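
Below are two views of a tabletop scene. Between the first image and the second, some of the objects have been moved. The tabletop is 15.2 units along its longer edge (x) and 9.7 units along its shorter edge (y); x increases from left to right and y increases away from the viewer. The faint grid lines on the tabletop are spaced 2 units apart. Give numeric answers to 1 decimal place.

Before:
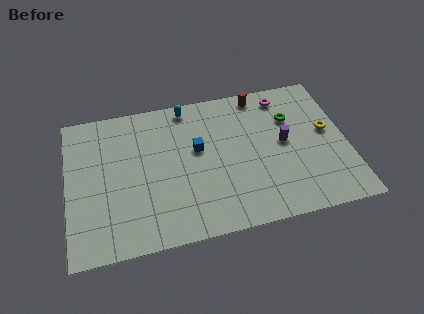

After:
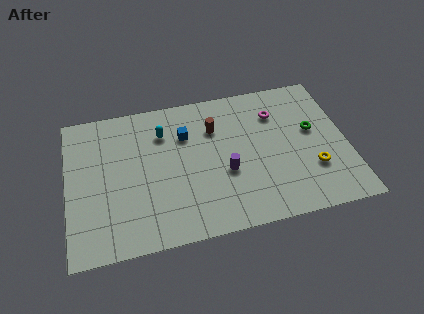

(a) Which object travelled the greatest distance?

the purple cylinder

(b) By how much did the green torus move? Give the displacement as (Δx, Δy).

(1.1, -1.1)

The green torus started near (12.3, 6.7) and ended near (13.4, 5.6).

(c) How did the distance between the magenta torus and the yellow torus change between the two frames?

+0.9

Before: roughly 3.6 units apart; after: 4.5. That's 0.9 units further apart.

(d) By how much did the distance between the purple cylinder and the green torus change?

+3.5

The distance was about 1.7 in the first image and 5.2 in the second, so they moved 3.5 units further apart.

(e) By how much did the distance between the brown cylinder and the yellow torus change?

+1.6

They were about 4.8 units apart before and 6.4 after — 1.6 units further apart.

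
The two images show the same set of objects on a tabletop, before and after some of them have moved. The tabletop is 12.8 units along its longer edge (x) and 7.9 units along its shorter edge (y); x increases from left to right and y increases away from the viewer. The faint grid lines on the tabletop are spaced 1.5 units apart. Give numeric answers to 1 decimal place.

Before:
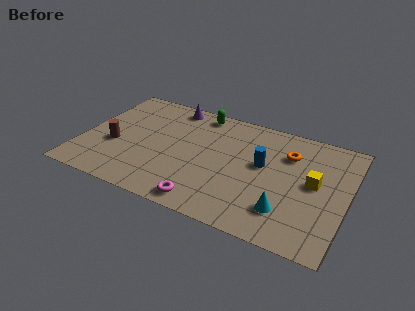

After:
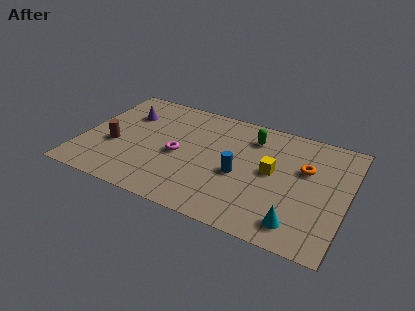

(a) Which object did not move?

the brown cylinder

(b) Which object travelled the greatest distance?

the magenta torus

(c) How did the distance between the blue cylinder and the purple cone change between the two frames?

+0.8

Before: roughly 5.4 units apart; after: 6.2. That's 0.8 units further apart.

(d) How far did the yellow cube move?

2.0

From (11.2, 4.2) to (9.2, 4.2), the yellow cube covered √(2.0² + 0.0²) ≈ 2.0 units.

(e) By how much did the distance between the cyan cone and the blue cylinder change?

+0.7

They were about 3.0 units apart before and 3.7 after — 0.7 units further apart.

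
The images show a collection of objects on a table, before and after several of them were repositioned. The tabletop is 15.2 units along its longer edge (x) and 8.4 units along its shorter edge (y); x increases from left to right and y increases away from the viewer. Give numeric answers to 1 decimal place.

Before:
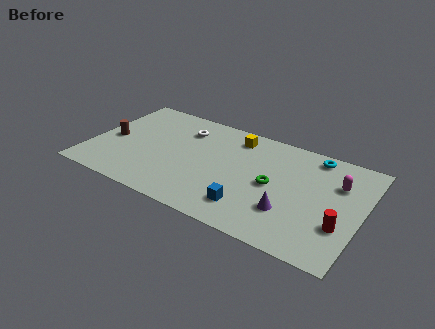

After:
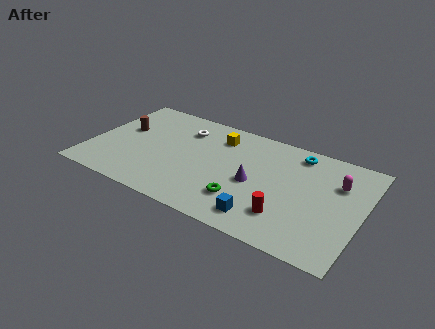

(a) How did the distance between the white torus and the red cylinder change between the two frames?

-2.3

They were about 10.0 units apart before and 7.7 after — 2.3 units closer together.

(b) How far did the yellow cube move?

1.0

The yellow cube moved from about (7.8, 7.0) to (6.9, 6.6), a distance of √(0.9² + 0.4²) ≈ 1.0.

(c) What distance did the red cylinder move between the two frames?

3.0

From (14.2, 2.7) to (11.3, 2.1), the red cylinder covered √(2.9² + 0.6²) ≈ 3.0 units.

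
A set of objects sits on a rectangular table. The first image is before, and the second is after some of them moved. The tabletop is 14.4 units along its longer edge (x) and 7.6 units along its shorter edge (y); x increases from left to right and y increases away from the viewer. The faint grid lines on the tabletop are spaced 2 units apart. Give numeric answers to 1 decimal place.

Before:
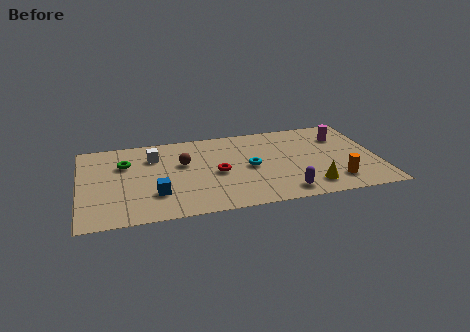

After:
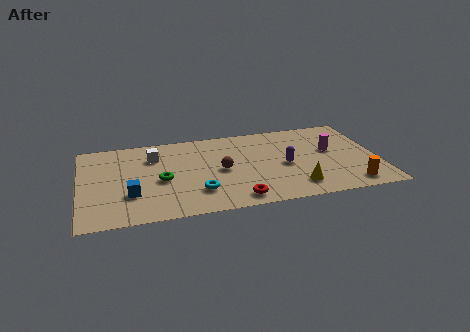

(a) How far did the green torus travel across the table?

2.5

From (2.2, 5.2) to (3.9, 3.4), the green torus covered √(1.7² + 1.8²) ≈ 2.5 units.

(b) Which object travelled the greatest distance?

the cyan torus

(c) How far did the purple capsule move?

2.4

The purple capsule moved from about (9.7, 1.1) to (9.9, 3.5), a distance of √(0.2² + 2.4²) ≈ 2.4.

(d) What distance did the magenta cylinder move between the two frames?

1.3

The magenta cylinder moved from about (12.8, 5.6) to (12.2, 4.4), a distance of √(0.6² + 1.2²) ≈ 1.3.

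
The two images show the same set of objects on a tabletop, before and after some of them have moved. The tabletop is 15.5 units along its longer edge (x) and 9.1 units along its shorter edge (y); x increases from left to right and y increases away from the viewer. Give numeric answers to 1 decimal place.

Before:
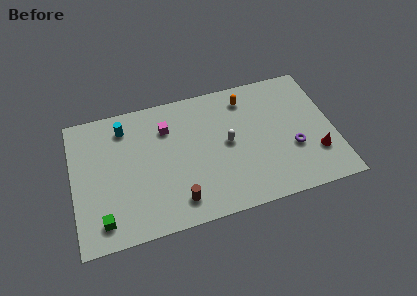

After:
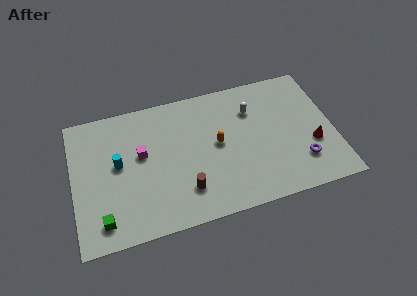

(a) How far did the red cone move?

0.7

The red cone was near (14.3, 2.6) before and (14.2, 3.3) after, so it travelled √(0.1² + 0.7²) ≈ 0.7 units.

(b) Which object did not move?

the green cube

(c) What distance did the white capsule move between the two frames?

2.5

The white capsule was near (9.2, 4.7) before and (10.8, 6.6) after, so it travelled √(1.6² + 1.9²) ≈ 2.5 units.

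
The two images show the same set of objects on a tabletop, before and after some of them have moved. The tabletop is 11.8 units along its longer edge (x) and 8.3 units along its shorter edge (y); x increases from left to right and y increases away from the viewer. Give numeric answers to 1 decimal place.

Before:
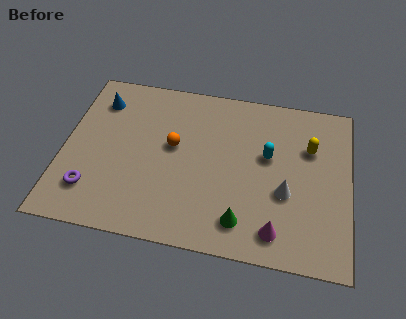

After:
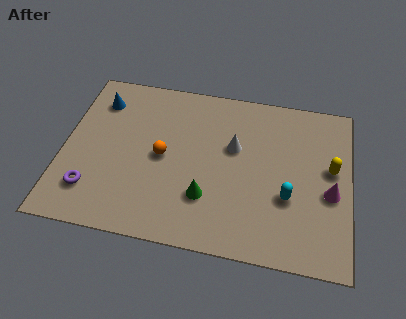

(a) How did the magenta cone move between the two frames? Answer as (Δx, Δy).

(2.1, 2.2)

The magenta cone started near (8.9, 1.3) and ended near (11.0, 3.5).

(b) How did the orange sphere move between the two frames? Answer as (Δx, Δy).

(-0.4, -0.6)

The orange sphere started near (4.5, 4.7) and ended near (4.1, 4.1).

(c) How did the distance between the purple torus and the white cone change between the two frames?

-1.5

They were about 8.0 units apart before and 6.5 after — 1.5 units closer together.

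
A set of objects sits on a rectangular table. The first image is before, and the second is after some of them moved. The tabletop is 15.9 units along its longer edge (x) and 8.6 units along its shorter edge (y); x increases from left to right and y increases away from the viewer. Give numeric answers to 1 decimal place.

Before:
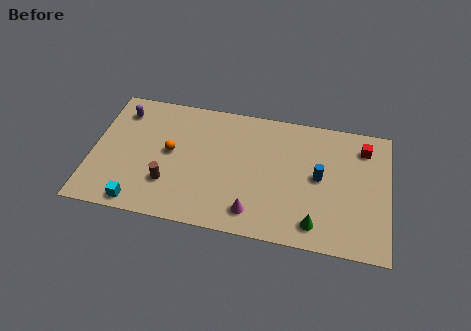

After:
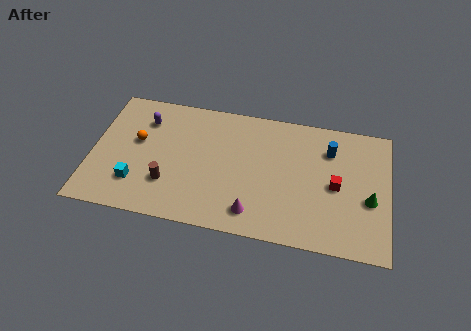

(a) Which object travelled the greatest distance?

the green cone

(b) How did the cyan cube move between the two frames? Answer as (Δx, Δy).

(-0.2, 1.3)

The cyan cube was at about (2.7, 0.9) and moved to about (2.5, 2.2).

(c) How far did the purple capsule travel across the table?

1.4

The purple capsule was near (1.4, 6.9) before and (2.7, 6.5) after, so it travelled √(1.3² + 0.4²) ≈ 1.4 units.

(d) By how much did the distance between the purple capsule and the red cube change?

-2.4

Before: roughly 13.1 units apart; after: 10.7. That's 2.4 units closer together.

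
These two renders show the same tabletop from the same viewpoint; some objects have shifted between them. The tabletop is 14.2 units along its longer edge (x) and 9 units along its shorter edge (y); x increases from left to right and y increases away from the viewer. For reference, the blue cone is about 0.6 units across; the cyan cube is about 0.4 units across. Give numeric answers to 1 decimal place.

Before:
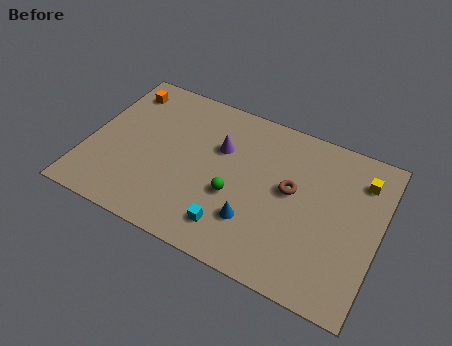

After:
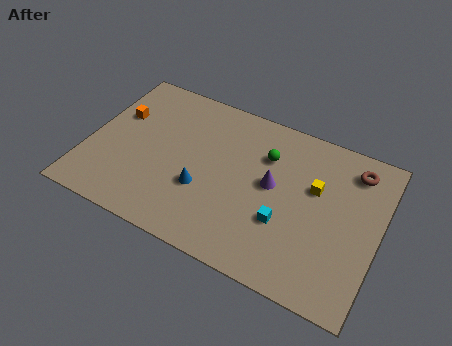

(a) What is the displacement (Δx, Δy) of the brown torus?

(2.8, 2.4)

The brown torus started near (9.9, 5.0) and ended near (12.7, 7.4).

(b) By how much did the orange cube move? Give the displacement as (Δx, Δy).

(0.0, -1.6)

The orange cube started near (1.2, 7.4) and ended near (1.2, 5.8).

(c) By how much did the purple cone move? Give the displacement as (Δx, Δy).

(2.7, -1.0)

The purple cone was at about (6.3, 5.9) and moved to about (9.0, 4.9).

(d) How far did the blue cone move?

2.7

The blue cone moved from about (8.4, 2.5) to (5.8, 3.2), a distance of √(2.6² + 0.7²) ≈ 2.7.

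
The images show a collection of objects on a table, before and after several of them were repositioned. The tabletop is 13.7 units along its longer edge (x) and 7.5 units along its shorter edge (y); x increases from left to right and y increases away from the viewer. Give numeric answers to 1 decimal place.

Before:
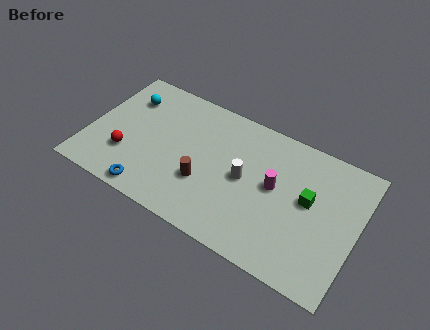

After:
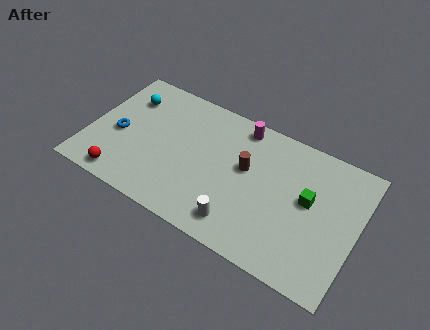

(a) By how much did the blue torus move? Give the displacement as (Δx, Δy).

(-2.1, 2.5)

From the two frames, the blue torus sits at roughly (3.6, 0.8) before and (1.5, 3.3) after.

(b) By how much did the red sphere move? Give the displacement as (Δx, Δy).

(0.0, -1.4)

The red sphere started near (2.1, 2.3) and ended near (2.1, 0.9).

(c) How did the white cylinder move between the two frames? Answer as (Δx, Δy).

(0.1, -2.5)

The white cylinder was at about (8.0, 3.8) and moved to about (8.1, 1.3).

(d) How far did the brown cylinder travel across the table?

2.6

The brown cylinder was near (6.1, 2.6) before and (8.0, 4.4) after, so it travelled √(1.9² + 1.8²) ≈ 2.6 units.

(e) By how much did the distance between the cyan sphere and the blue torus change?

-2.9

They were about 5.2 units apart before and 2.3 after — 2.9 units closer together.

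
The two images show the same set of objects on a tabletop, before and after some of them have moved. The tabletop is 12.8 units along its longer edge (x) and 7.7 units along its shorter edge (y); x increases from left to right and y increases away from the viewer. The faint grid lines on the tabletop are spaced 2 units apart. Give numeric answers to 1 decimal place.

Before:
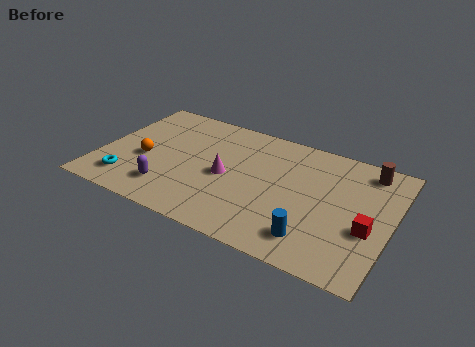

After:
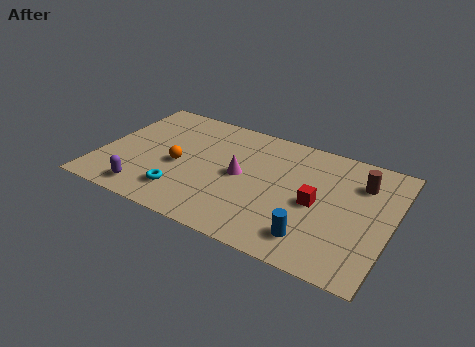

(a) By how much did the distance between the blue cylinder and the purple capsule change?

+0.9

They were about 6.4 units apart before and 7.3 after — 0.9 units further apart.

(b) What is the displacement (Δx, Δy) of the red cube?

(-2.3, 0.6)

The red cube started near (11.9, 3.0) and ended near (9.6, 3.6).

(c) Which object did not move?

the blue cylinder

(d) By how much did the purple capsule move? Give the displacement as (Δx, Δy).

(-0.9, -0.6)

The purple capsule started near (3.3, 1.7) and ended near (2.4, 1.1).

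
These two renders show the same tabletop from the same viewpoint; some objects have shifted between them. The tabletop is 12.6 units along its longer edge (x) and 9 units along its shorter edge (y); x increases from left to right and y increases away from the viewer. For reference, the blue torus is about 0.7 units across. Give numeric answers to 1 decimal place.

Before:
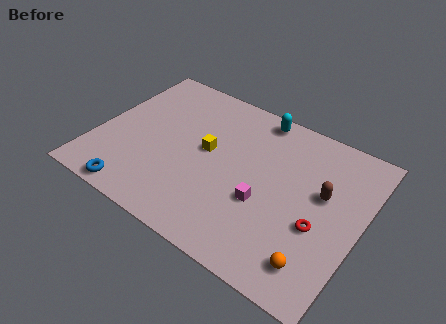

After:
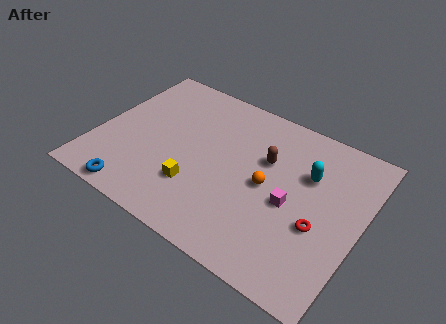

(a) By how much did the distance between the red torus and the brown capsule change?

+1.9

They were about 1.8 units apart before and 3.7 after — 1.9 units further apart.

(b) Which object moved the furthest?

the orange sphere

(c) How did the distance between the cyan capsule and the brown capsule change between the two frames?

-2.6

Before: roughly 4.6 units apart; after: 2.0. That's 2.6 units closer together.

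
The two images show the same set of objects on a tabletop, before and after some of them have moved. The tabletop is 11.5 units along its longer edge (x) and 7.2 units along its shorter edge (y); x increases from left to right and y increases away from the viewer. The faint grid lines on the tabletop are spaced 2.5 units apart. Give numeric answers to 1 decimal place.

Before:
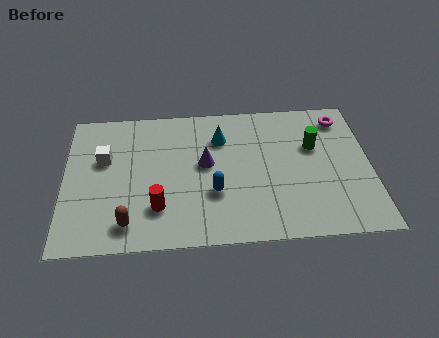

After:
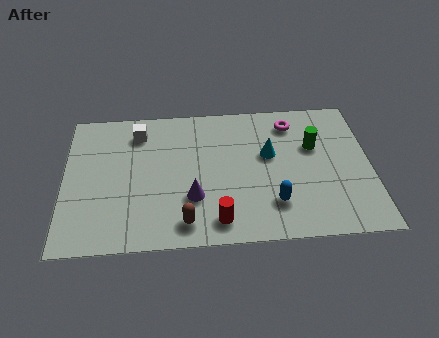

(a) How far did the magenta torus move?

1.9

The magenta torus was near (10.5, 6.0) before and (8.6, 5.9) after, so it travelled √(1.9² + 0.1²) ≈ 1.9 units.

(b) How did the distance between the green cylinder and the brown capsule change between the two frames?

-1.8

The distance was about 7.8 in the first image and 6.0 in the second, so they moved 1.8 units closer together.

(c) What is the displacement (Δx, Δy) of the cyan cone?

(1.8, -1.0)

The cyan cone started near (5.9, 5.3) and ended near (7.7, 4.3).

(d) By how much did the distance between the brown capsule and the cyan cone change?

-0.9

Before: roughly 5.4 units apart; after: 4.5. That's 0.9 units closer together.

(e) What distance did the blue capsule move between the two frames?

2.3

From (5.6, 2.5) to (7.8, 1.8), the blue capsule covered √(2.2² + 0.7²) ≈ 2.3 units.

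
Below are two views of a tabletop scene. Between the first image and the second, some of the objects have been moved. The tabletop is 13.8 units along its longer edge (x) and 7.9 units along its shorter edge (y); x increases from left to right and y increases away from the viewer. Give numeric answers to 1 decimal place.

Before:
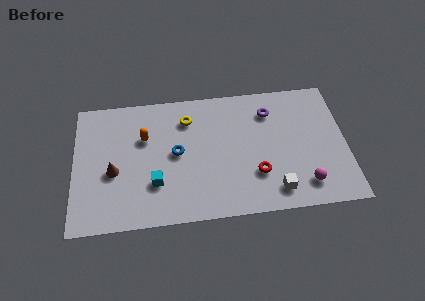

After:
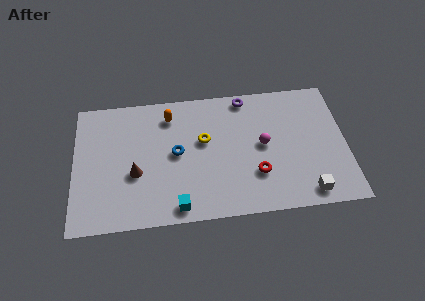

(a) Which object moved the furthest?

the magenta sphere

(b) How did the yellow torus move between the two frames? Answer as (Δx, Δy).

(0.8, -1.4)

The yellow torus was at about (5.8, 6.1) and moved to about (6.6, 4.7).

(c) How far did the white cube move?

1.6

The white cube moved from about (10.1, 1.3) to (11.7, 1.0), a distance of √(1.6² + 0.3²) ≈ 1.6.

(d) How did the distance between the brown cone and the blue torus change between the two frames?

-1.0

Before: roughly 3.3 units apart; after: 2.3. That's 1.0 units closer together.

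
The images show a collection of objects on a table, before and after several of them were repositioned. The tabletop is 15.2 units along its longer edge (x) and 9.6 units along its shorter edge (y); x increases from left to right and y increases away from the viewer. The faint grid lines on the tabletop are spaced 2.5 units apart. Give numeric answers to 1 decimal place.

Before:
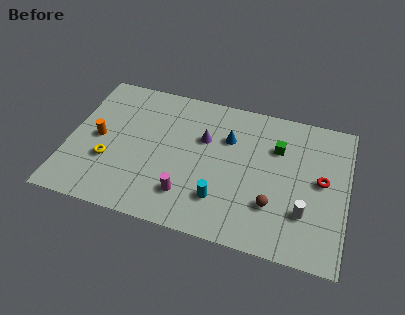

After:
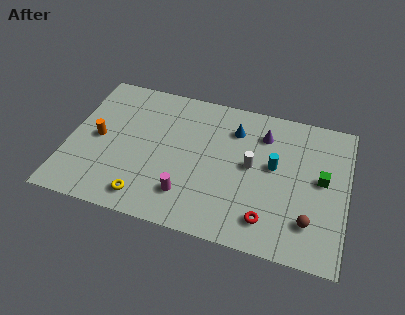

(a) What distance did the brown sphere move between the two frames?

2.1

The brown sphere moved from about (11.3, 2.8) to (13.3, 2.3), a distance of √(2.0² + 0.5²) ≈ 2.1.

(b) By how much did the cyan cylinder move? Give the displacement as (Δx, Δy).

(2.7, 3.0)

The cyan cylinder was at about (8.5, 2.4) and moved to about (11.2, 5.4).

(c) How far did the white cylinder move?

3.8

From (13.0, 2.8) to (10.0, 5.1), the white cylinder covered √(3.0² + 2.3²) ≈ 3.8 units.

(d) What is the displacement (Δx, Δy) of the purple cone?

(3.2, 1.2)

From the two frames, the purple cone sits at roughly (7.3, 6.2) before and (10.5, 7.4) after.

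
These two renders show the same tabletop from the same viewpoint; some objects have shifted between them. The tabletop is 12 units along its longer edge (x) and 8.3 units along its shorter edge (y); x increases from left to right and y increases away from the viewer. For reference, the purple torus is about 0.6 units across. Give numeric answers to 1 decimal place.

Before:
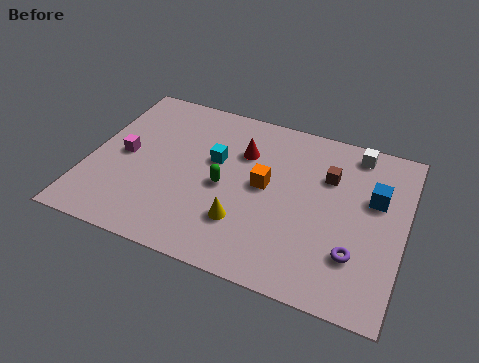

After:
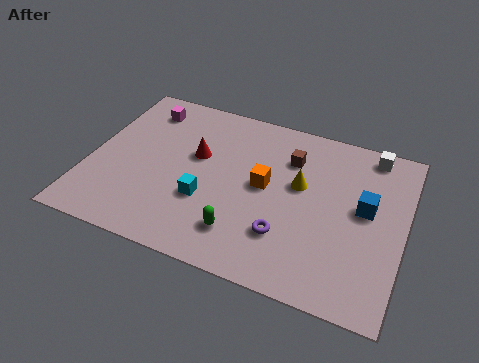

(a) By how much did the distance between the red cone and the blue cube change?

+1.4

They were about 5.1 units apart before and 6.5 after — 1.4 units further apart.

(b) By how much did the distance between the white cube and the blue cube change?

+0.5

They were about 2.3 units apart before and 2.8 after — 0.5 units further apart.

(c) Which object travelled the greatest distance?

the yellow cone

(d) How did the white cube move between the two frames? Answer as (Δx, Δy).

(0.6, 0.1)

The white cube was at about (9.9, 7.3) and moved to about (10.5, 7.4).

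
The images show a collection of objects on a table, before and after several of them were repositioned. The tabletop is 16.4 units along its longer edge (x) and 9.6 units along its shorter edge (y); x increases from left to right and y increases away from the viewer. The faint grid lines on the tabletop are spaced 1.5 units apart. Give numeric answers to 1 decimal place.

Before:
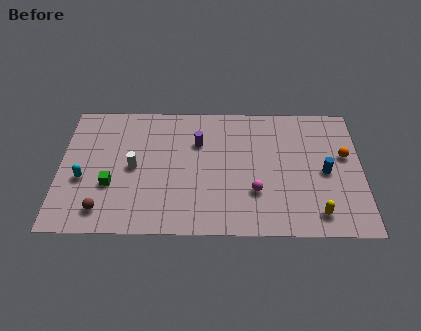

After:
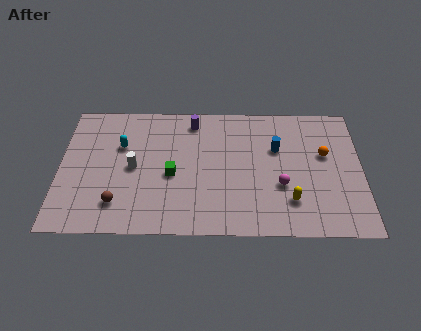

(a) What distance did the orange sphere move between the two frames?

1.1

The orange sphere moved from about (15.5, 5.7) to (14.4, 5.8), a distance of √(1.1² + 0.1²) ≈ 1.1.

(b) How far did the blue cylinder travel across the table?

3.1

From (14.4, 4.5) to (11.8, 6.2), the blue cylinder covered √(2.6² + 1.7²) ≈ 3.1 units.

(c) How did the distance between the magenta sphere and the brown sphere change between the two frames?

+0.6

The distance was about 8.3 in the first image and 8.9 in the second, so they moved 0.6 units further apart.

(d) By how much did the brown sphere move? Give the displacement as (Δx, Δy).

(0.8, 0.5)

From the two frames, the brown sphere sits at roughly (2.4, 1.6) before and (3.2, 2.1) after.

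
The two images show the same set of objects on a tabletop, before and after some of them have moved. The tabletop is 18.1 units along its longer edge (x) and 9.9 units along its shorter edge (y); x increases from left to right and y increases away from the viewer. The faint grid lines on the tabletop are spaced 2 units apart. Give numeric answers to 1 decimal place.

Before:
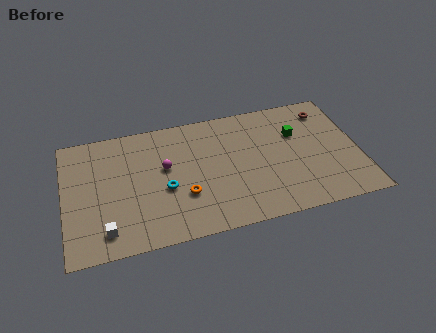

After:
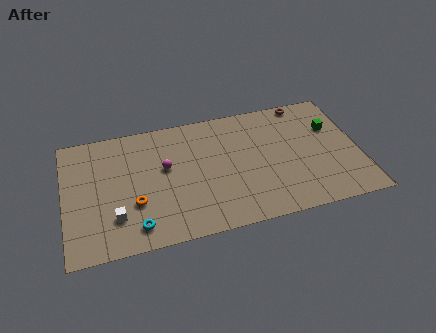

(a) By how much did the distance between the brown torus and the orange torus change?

+1.9

Before: roughly 10.4 units apart; after: 12.3. That's 1.9 units further apart.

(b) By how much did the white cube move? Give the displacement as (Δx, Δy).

(0.6, 0.9)

The white cube started near (2.4, 1.7) and ended near (3.0, 2.6).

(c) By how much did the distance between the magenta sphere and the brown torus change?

-1.0

The distance was about 10.5 in the first image and 9.5 in the second, so they moved 1.0 units closer together.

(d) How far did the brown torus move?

1.6

From (16.4, 8.1) to (15.1, 9.1), the brown torus covered √(1.3² + 1.0²) ≈ 1.6 units.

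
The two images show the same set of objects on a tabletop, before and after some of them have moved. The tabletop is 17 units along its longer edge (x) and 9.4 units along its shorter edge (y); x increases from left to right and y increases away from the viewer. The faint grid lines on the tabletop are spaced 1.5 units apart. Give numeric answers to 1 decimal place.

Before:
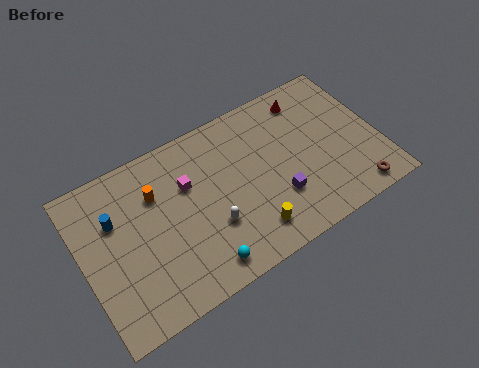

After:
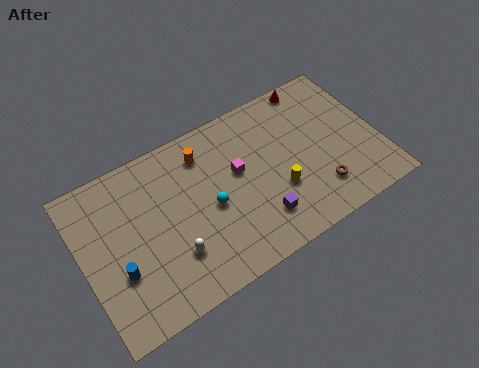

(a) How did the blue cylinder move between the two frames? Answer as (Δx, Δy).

(-0.2, -3.0)

From the two frames, the blue cylinder sits at roughly (2.0, 6.3) before and (1.8, 3.3) after.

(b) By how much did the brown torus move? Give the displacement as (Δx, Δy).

(-1.9, 1.1)

The brown torus was at about (15.1, 1.1) and moved to about (13.2, 2.2).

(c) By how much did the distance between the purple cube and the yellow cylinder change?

-0.4

They were about 2.1 units apart before and 1.7 after — 0.4 units closer together.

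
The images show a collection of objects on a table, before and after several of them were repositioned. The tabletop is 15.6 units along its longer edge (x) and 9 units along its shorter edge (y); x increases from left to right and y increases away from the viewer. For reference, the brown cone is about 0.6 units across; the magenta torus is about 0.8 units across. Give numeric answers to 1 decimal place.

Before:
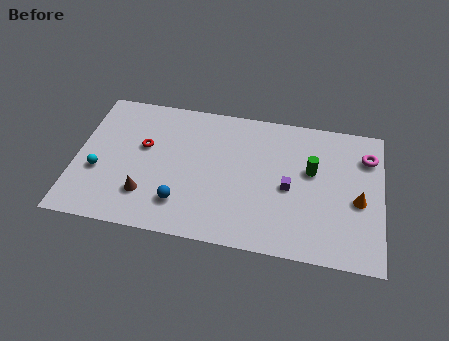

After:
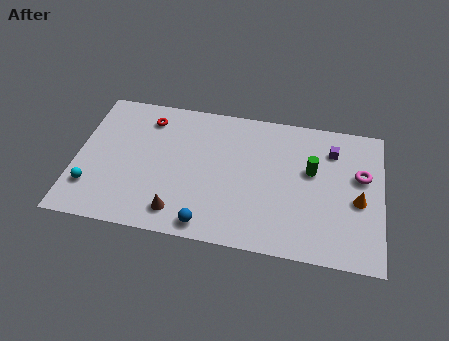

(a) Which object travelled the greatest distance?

the purple cube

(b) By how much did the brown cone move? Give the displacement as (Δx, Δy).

(1.7, -0.8)

From the two frames, the brown cone sits at roughly (3.7, 2.3) before and (5.4, 1.5) after.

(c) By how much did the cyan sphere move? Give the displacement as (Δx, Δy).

(-0.3, -1.1)

From the two frames, the cyan sphere sits at roughly (1.2, 3.4) before and (0.9, 2.3) after.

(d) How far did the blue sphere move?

1.8

The blue sphere moved from about (5.5, 2.1) to (6.9, 1.0), a distance of √(1.4² + 1.1²) ≈ 1.8.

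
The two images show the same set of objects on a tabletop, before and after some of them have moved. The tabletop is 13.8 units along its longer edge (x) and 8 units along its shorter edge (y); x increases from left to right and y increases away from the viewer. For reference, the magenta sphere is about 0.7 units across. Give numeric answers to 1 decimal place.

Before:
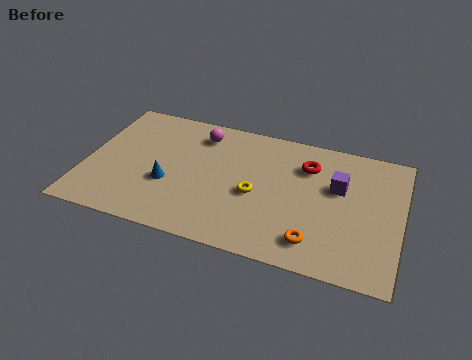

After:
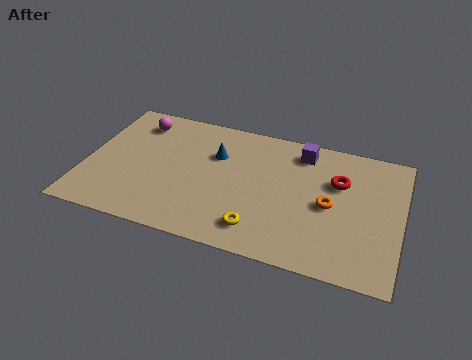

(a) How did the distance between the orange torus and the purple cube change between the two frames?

-0.4

Before: roughly 3.6 units apart; after: 3.2. That's 0.4 units closer together.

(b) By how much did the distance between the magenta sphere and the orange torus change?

+1.7

The distance was about 7.4 in the first image and 9.1 in the second, so they moved 1.7 units further apart.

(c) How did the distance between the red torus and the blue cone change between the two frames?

-1.2

Before: roughly 6.6 units apart; after: 5.4. That's 1.2 units closer together.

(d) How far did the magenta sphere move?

2.8

The magenta sphere was near (4.8, 6.5) before and (2.0, 6.5) after, so it travelled √(2.8² + 0.0²) ≈ 2.8 units.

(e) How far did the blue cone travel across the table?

3.1

The blue cone was near (3.7, 3.0) before and (5.6, 5.4) after, so it travelled √(1.9² + 2.4²) ≈ 3.1 units.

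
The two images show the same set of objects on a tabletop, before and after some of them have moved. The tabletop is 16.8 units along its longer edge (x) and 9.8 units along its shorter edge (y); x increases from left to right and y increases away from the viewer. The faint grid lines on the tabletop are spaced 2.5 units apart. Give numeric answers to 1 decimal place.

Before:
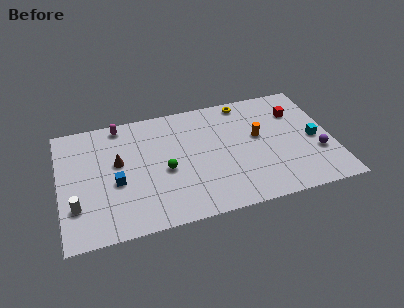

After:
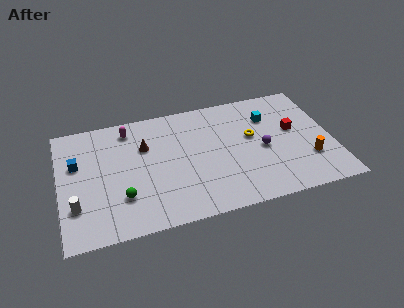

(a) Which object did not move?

the white cylinder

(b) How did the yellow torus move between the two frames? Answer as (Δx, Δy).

(0.2, -3.1)

From the two frames, the yellow torus sits at roughly (11.7, 8.8) before and (11.9, 5.7) after.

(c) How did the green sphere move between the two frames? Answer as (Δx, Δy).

(-2.7, -1.5)

The green sphere started near (6.4, 4.3) and ended near (3.7, 2.8).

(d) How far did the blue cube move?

3.1

The blue cube moved from about (3.4, 4.1) to (1.1, 6.2), a distance of √(2.3² + 2.1²) ≈ 3.1.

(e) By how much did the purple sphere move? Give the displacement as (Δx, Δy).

(-3.3, 1.2)

The purple sphere started near (15.8, 3.3) and ended near (12.5, 4.5).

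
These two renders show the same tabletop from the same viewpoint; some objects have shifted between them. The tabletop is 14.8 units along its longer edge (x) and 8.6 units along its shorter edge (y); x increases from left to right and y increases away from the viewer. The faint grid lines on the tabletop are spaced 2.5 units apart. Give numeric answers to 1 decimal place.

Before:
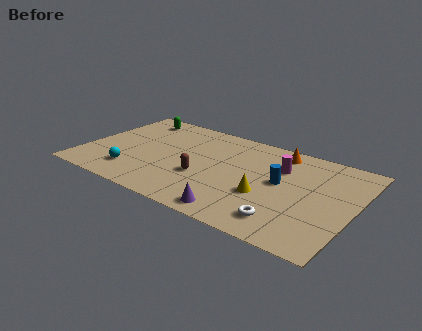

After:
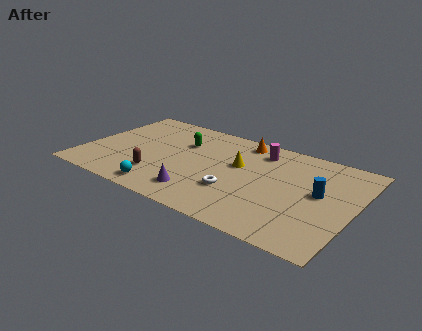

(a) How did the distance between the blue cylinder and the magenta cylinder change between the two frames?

+3.0

They were about 1.3 units apart before and 4.3 after — 3.0 units further apart.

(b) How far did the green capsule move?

3.3

The green capsule was near (2.1, 7.3) before and (5.1, 5.9) after, so it travelled √(3.0² + 1.4²) ≈ 3.3 units.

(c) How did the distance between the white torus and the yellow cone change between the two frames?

+0.3

They were about 2.1 units apart before and 2.4 after — 0.3 units further apart.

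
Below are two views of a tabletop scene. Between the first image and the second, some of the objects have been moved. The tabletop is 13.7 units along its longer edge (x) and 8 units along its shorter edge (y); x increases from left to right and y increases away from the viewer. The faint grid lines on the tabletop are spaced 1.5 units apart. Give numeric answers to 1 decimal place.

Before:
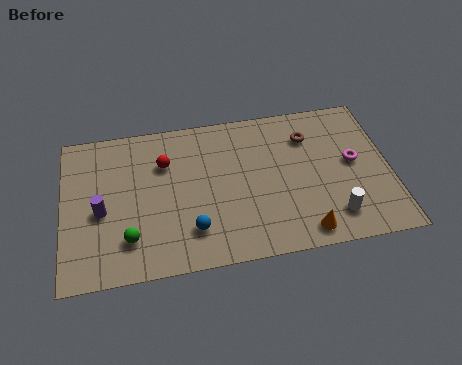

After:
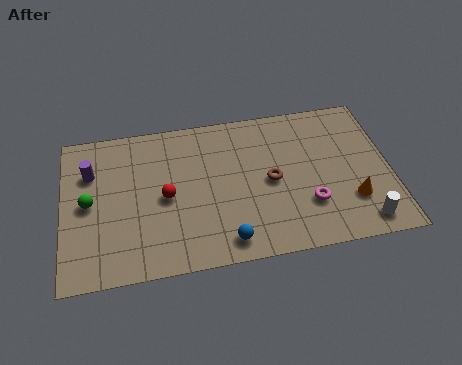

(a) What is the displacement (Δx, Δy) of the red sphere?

(0.0, -1.8)

The red sphere was at about (4.3, 5.6) and moved to about (4.3, 3.8).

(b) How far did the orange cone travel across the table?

2.5

From (9.9, 1.0) to (12.0, 2.3), the orange cone covered √(2.1² + 1.3²) ≈ 2.5 units.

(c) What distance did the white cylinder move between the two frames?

1.3

The white cylinder was near (11.2, 1.6) before and (12.4, 1.1) after, so it travelled √(1.2² + 0.5²) ≈ 1.3 units.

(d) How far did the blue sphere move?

1.6

The blue sphere moved from about (5.3, 1.9) to (6.7, 1.1), a distance of √(1.4² + 0.8²) ≈ 1.6.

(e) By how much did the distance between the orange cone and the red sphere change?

+0.6

Before: roughly 7.2 units apart; after: 7.8. That's 0.6 units further apart.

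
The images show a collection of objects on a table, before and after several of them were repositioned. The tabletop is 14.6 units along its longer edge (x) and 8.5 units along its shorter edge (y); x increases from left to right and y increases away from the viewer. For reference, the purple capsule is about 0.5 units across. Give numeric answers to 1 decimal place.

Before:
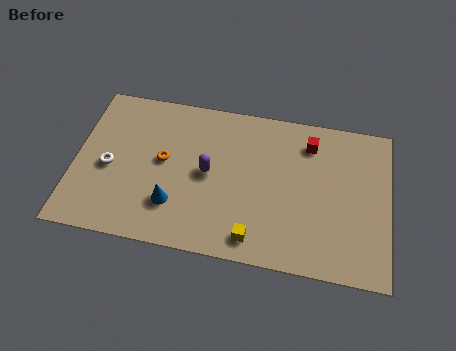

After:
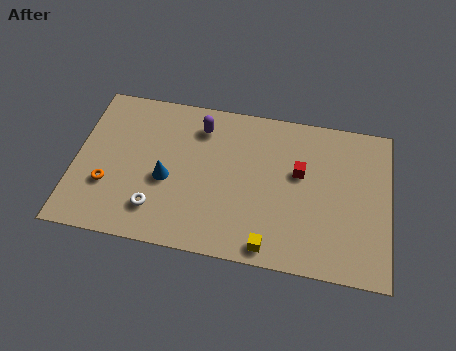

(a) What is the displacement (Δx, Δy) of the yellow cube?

(0.7, -0.3)

From the two frames, the yellow cube sits at roughly (8.5, 1.2) before and (9.2, 0.9) after.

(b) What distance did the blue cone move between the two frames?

1.4

From (4.7, 2.3) to (4.3, 3.6), the blue cone covered √(0.4² + 1.3²) ≈ 1.4 units.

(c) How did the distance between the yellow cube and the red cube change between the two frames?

-1.7

The distance was about 6.1 in the first image and 4.4 in the second, so they moved 1.7 units closer together.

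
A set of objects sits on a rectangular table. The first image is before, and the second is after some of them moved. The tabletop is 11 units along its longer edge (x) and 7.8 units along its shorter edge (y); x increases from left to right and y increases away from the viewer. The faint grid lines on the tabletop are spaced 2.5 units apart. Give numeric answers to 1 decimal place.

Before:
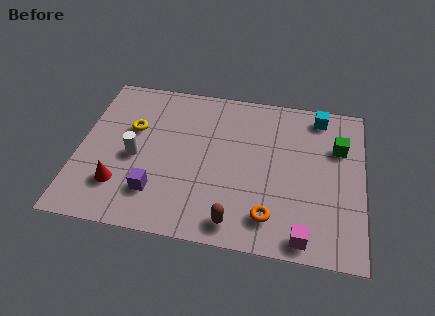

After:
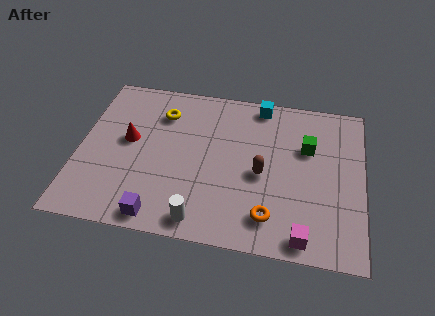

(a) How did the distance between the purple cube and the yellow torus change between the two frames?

+1.9

They were about 3.2 units apart before and 5.1 after — 1.9 units further apart.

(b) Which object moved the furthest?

the white cylinder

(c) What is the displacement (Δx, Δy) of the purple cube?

(0.2, -1.1)

The purple cube started near (3.1, 1.9) and ended near (3.3, 0.8).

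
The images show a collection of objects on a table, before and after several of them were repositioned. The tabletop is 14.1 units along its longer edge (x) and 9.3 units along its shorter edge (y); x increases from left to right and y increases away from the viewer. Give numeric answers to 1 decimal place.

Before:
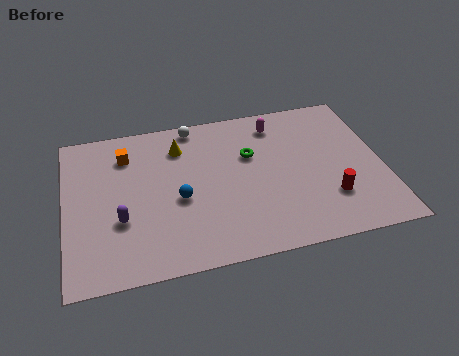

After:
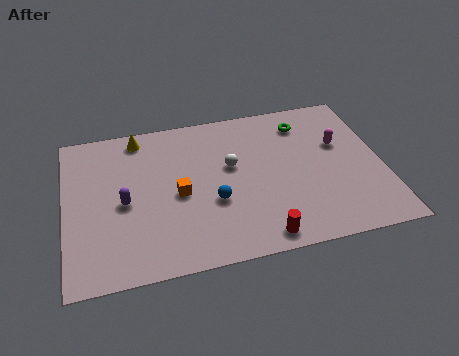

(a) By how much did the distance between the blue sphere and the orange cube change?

-2.2

Before: roughly 3.9 units apart; after: 1.7. That's 2.2 units closer together.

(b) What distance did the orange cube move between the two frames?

3.6

From (2.8, 7.2) to (5.0, 4.3), the orange cube covered √(2.2² + 2.9²) ≈ 3.6 units.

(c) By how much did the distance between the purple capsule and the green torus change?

+2.3

They were about 6.5 units apart before and 8.8 after — 2.3 units further apart.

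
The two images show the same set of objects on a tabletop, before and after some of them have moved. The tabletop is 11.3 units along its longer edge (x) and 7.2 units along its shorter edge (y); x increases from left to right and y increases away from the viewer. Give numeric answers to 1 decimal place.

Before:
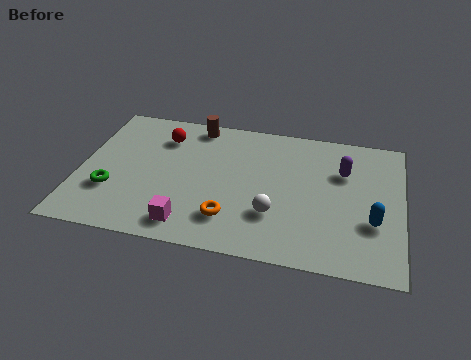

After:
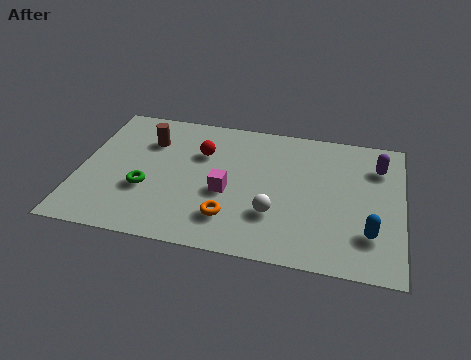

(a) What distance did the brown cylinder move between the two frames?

2.0

The brown cylinder moved from about (3.9, 6.4) to (2.3, 5.2), a distance of √(1.6² + 1.2²) ≈ 2.0.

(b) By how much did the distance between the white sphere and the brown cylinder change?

+0.3

The distance was about 5.2 in the first image and 5.5 in the second, so they moved 0.3 units further apart.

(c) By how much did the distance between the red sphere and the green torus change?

-0.7

Before: roughly 3.6 units apart; after: 2.9. That's 0.7 units closer together.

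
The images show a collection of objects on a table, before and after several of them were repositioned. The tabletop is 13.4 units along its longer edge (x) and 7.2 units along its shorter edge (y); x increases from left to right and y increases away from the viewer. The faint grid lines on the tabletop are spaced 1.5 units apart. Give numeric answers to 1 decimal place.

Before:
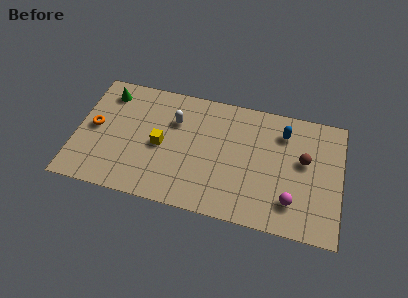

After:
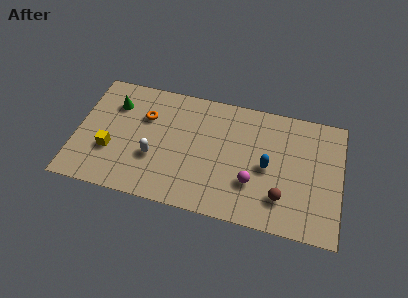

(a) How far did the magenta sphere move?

2.1

The magenta sphere moved from about (11.0, 1.7) to (9.0, 2.3), a distance of √(2.0² + 0.6²) ≈ 2.1.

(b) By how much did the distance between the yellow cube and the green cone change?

-1.0

The distance was about 3.8 in the first image and 2.8 in the second, so they moved 1.0 units closer together.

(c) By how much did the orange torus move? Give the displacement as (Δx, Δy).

(2.5, 1.2)

From the two frames, the orange torus sits at roughly (0.9, 3.7) before and (3.4, 4.9) after.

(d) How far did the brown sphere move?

2.6

The brown sphere moved from about (11.5, 4.2) to (10.5, 1.8), a distance of √(1.0² + 2.4²) ≈ 2.6.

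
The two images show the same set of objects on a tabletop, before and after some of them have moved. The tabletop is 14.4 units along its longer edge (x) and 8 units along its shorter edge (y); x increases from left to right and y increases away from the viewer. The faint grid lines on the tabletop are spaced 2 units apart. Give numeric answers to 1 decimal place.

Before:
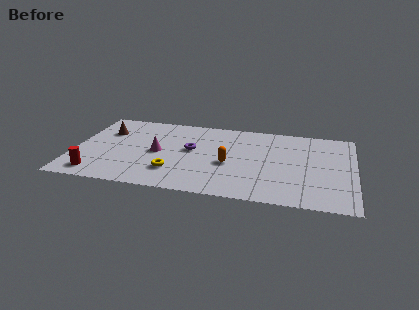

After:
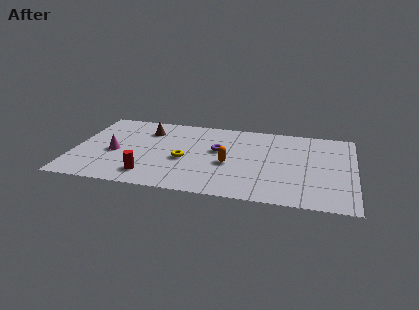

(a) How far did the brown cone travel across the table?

2.2

The brown cone was near (1.5, 5.6) before and (3.6, 6.1) after, so it travelled √(2.1² + 0.5²) ≈ 2.2 units.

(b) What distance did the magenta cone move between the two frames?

2.2

From (4.3, 3.9) to (2.1, 3.5), the magenta cone covered √(2.2² + 0.4²) ≈ 2.2 units.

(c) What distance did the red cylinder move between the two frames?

2.7

From (1.3, 1.2) to (4.0, 1.5), the red cylinder covered √(2.7² + 0.3²) ≈ 2.7 units.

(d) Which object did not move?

the orange capsule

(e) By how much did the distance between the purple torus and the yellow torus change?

-0.4

Before: roughly 2.5 units apart; after: 2.1. That's 0.4 units closer together.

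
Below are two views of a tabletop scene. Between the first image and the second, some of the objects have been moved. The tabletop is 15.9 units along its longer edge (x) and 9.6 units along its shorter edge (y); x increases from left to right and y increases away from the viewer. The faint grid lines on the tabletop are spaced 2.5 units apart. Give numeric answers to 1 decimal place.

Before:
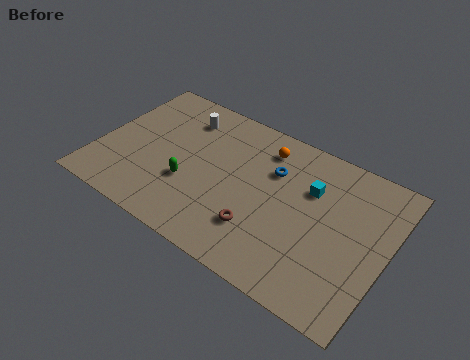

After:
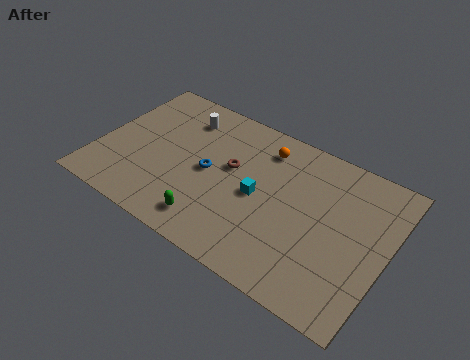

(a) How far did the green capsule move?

2.4

From (5.2, 3.4) to (6.8, 1.6), the green capsule covered √(1.6² + 1.8²) ≈ 2.4 units.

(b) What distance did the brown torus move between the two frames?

3.7

From (9.3, 2.6) to (7.2, 5.6), the brown torus covered √(2.1² + 3.0²) ≈ 3.7 units.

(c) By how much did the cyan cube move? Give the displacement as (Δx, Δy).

(-2.6, -1.9)

From the two frames, the cyan cube sits at roughly (11.5, 6.5) before and (8.9, 4.6) after.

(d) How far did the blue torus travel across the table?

3.8

From (9.4, 6.6) to (6.1, 4.7), the blue torus covered √(3.3² + 1.9²) ≈ 3.8 units.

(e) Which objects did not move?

the orange sphere and the white cylinder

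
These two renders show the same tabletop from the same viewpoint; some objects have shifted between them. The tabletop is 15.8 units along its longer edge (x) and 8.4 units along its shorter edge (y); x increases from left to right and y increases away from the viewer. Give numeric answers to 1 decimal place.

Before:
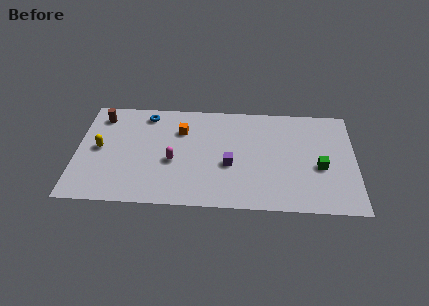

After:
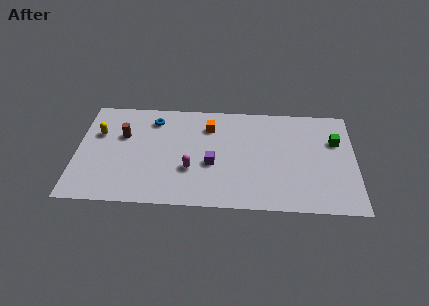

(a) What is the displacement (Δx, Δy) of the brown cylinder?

(1.3, -1.5)

The brown cylinder was at about (1.3, 6.9) and moved to about (2.6, 5.4).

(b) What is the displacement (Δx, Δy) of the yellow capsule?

(-0.1, 1.2)

From the two frames, the yellow capsule sits at roughly (1.3, 4.3) before and (1.2, 5.5) after.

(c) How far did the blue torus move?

0.6

The blue torus was near (3.9, 7.2) before and (4.3, 6.8) after, so it travelled √(0.4² + 0.4²) ≈ 0.6 units.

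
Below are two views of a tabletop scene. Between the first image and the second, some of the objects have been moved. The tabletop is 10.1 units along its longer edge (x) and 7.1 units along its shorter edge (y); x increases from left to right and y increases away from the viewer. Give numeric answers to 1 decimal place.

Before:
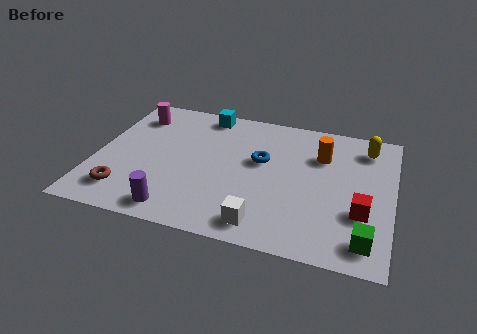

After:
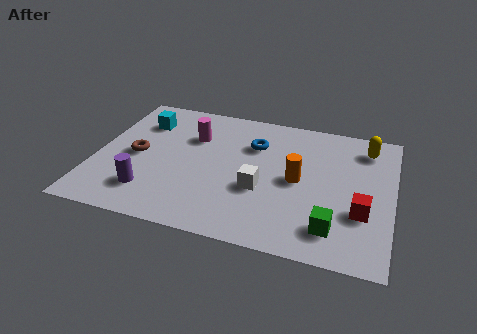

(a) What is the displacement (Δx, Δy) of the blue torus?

(-0.3, 0.8)

The blue torus was at about (5.6, 4.2) and moved to about (5.3, 5.0).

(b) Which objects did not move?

the yellow capsule and the red cube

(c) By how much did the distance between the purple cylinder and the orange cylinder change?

-0.9

Before: roughly 6.2 units apart; after: 5.3. That's 0.9 units closer together.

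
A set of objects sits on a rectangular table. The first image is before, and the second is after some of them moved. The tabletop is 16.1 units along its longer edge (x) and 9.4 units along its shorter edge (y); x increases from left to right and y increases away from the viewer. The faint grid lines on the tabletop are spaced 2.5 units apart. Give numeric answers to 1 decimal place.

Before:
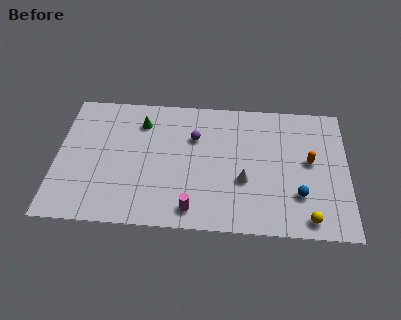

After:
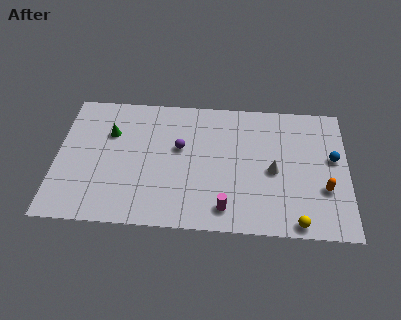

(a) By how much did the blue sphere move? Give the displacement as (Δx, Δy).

(1.9, 2.7)

The blue sphere started near (13.4, 2.7) and ended near (15.3, 5.4).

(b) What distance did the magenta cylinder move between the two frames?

1.8

The magenta cylinder was near (7.6, 1.3) before and (9.4, 1.5) after, so it travelled √(1.8² + 0.2²) ≈ 1.8 units.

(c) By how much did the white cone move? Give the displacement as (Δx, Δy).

(1.6, 0.8)

The white cone started near (10.4, 3.5) and ended near (12.0, 4.3).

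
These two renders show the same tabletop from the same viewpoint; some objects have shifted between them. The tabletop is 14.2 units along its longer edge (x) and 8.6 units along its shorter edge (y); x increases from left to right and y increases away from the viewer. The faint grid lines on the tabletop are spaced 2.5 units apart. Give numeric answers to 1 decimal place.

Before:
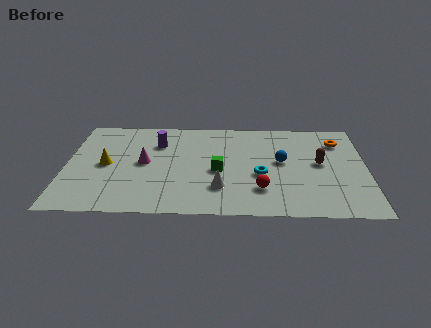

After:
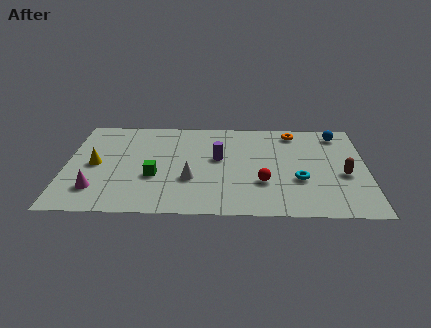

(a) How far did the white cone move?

1.6

The white cone moved from about (7.3, 2.3) to (5.9, 3.0), a distance of √(1.4² + 0.7²) ≈ 1.6.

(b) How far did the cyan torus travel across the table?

1.8

The cyan torus moved from about (9.2, 3.5) to (11.0, 3.1), a distance of √(1.8² + 0.4²) ≈ 1.8.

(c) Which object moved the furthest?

the blue sphere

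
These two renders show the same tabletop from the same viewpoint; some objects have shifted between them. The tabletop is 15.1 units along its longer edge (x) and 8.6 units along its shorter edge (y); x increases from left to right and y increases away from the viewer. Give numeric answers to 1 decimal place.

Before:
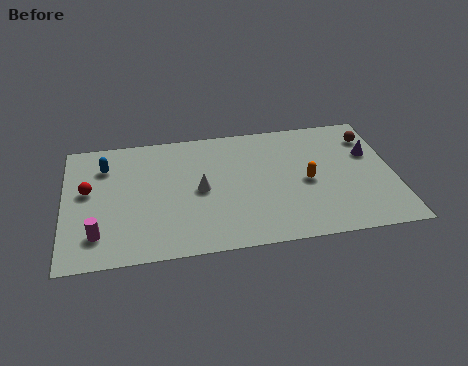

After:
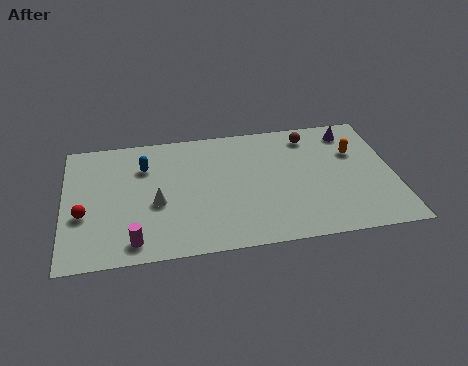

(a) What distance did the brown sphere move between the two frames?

2.8

The brown sphere moved from about (14.2, 6.7) to (11.4, 7.2), a distance of √(2.8² + 0.5²) ≈ 2.8.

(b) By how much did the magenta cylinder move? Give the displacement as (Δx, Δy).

(1.6, -0.7)

The magenta cylinder was at about (1.5, 1.9) and moved to about (3.1, 1.2).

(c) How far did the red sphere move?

1.6

From (1.1, 4.9) to (0.9, 3.3), the red sphere covered √(0.2² + 1.6²) ≈ 1.6 units.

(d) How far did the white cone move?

2.1

The white cone was near (6.2, 4.2) before and (4.2, 3.6) after, so it travelled √(2.0² + 0.6²) ≈ 2.1 units.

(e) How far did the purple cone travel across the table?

1.9

The purple cone moved from about (14.1, 5.5) to (13.3, 7.2), a distance of √(0.8² + 1.7²) ≈ 1.9.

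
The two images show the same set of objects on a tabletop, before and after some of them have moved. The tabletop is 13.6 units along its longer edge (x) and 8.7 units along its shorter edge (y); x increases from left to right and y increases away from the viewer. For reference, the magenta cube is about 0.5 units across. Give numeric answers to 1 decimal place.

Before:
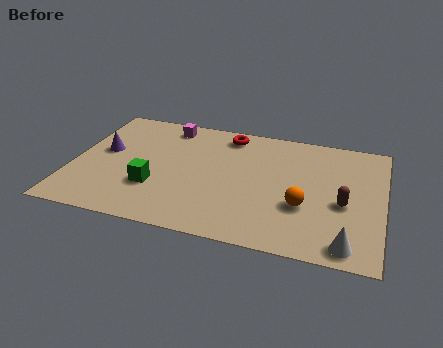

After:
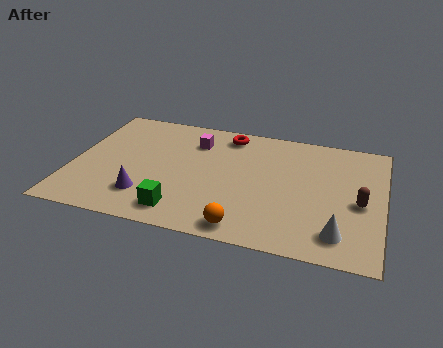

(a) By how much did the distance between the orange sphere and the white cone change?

+1.1

The distance was about 2.9 in the first image and 4.0 in the second, so they moved 1.1 units further apart.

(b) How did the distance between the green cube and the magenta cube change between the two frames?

+0.5

Before: roughly 4.7 units apart; after: 5.2. That's 0.5 units further apart.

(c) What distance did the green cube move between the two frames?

1.9

The green cube moved from about (3.7, 2.8) to (5.0, 1.4), a distance of √(1.3² + 1.4²) ≈ 1.9.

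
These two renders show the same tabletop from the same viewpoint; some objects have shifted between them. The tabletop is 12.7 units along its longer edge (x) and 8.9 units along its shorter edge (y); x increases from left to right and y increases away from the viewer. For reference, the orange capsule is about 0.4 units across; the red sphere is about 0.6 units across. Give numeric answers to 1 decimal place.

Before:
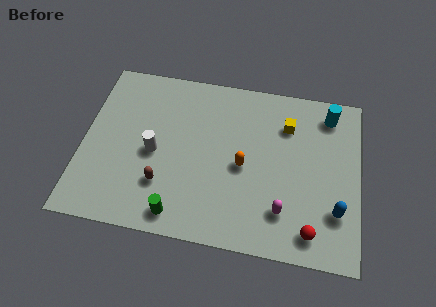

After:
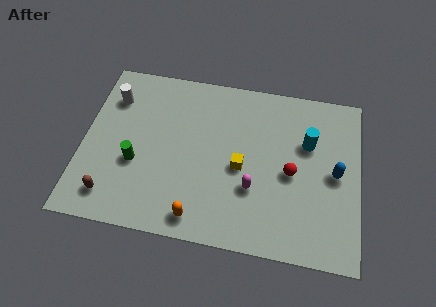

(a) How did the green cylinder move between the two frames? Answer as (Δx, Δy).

(-2.1, 2.3)

The green cylinder was at about (4.6, 1.1) and moved to about (2.5, 3.4).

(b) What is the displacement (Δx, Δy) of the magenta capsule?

(-1.4, 0.9)

From the two frames, the magenta capsule sits at roughly (9.3, 2.1) before and (7.9, 3.0) after.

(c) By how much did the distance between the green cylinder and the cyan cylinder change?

-1.0

The distance was about 9.2 in the first image and 8.2 in the second, so they moved 1.0 units closer together.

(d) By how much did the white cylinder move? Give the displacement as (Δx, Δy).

(-2.1, 2.6)

From the two frames, the white cylinder sits at roughly (3.3, 4.1) before and (1.2, 6.7) after.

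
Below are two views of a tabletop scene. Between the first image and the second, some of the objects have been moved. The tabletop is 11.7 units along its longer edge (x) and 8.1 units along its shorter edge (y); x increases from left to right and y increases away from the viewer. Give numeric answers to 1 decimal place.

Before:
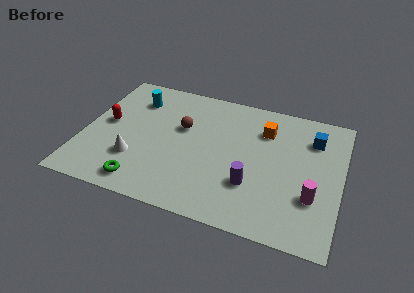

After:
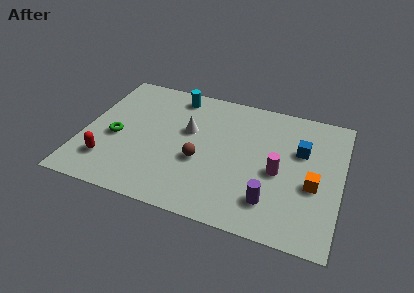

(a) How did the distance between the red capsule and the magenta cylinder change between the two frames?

-1.9

The distance was about 9.7 in the first image and 7.8 in the second, so they moved 1.9 units closer together.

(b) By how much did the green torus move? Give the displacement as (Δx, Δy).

(-1.5, 2.4)

The green torus was at about (3.0, 1.1) and moved to about (1.5, 3.5).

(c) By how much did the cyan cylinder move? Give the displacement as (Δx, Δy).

(1.8, 0.8)

The cyan cylinder started near (2.1, 6.2) and ended near (3.9, 7.0).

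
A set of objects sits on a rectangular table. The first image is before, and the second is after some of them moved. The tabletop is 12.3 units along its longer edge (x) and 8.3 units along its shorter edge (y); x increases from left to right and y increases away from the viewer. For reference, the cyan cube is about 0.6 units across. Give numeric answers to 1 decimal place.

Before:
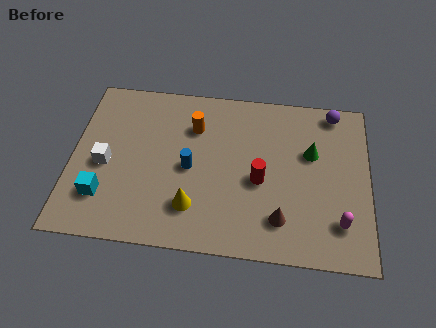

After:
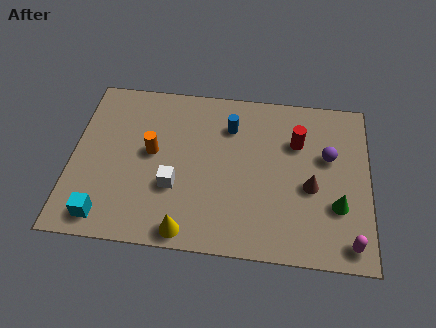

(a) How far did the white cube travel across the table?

3.0

The white cube moved from about (1.4, 3.7) to (4.3, 2.9), a distance of √(2.9² + 0.8²) ≈ 3.0.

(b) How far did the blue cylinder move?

2.8

The blue cylinder moved from about (4.9, 3.9) to (6.5, 6.2), a distance of √(1.6² + 2.3²) ≈ 2.8.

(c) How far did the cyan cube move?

1.0

The cyan cube was near (1.4, 2.1) before and (1.5, 1.1) after, so it travelled √(0.1² + 1.0²) ≈ 1.0 units.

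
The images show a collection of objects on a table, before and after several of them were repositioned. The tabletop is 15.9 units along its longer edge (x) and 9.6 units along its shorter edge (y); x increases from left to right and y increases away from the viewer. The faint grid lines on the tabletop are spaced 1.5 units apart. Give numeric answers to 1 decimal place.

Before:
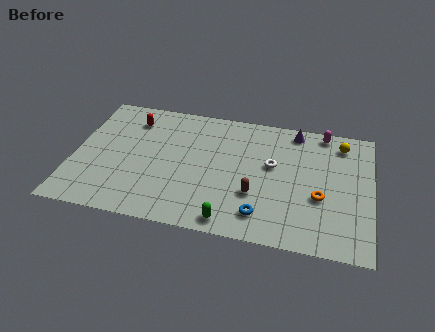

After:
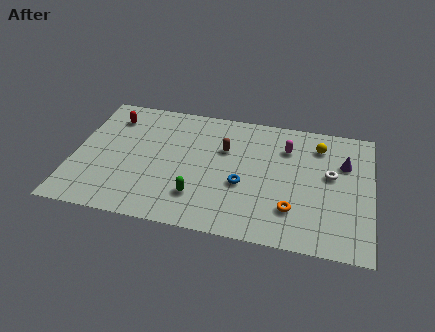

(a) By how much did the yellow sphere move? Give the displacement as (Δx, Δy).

(-1.2, -0.4)

The yellow sphere started near (14.2, 8.0) and ended near (13.0, 7.6).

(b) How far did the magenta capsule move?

2.5

The magenta capsule moved from about (13.2, 8.7) to (11.3, 7.1), a distance of √(1.9² + 1.6²) ≈ 2.5.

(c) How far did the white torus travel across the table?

3.1

From (10.6, 5.6) to (13.7, 5.5), the white torus covered √(3.1² + 0.1²) ≈ 3.1 units.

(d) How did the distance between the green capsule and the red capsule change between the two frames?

-1.5

The distance was about 8.7 in the first image and 7.2 in the second, so they moved 1.5 units closer together.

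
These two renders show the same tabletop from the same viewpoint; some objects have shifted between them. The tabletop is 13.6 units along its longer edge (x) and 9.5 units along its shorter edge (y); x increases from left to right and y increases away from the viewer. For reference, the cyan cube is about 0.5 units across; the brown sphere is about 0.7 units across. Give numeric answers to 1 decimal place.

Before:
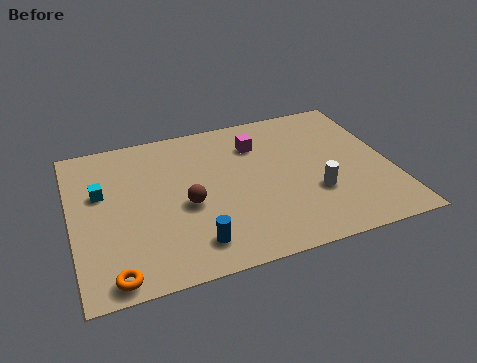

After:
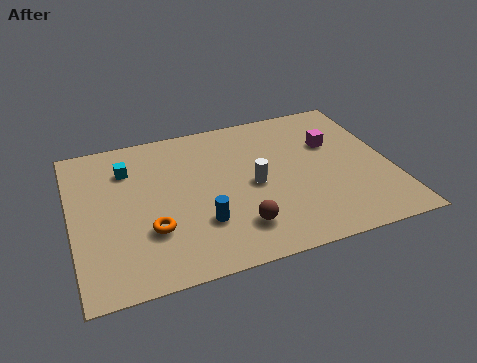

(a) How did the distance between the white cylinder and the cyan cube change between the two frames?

-3.5

Before: roughly 9.3 units apart; after: 5.8. That's 3.5 units closer together.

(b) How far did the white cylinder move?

2.8

From (10.2, 3.2) to (7.7, 4.5), the white cylinder covered √(2.5² + 1.3²) ≈ 2.8 units.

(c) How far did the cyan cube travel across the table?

1.7

The cyan cube moved from about (1.3, 5.9) to (2.5, 7.1), a distance of √(1.2² + 1.2²) ≈ 1.7.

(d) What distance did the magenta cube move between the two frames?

3.3

From (8.1, 7.1) to (11.3, 6.2), the magenta cube covered √(3.2² + 0.9²) ≈ 3.3 units.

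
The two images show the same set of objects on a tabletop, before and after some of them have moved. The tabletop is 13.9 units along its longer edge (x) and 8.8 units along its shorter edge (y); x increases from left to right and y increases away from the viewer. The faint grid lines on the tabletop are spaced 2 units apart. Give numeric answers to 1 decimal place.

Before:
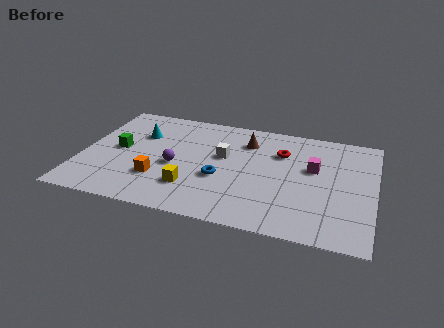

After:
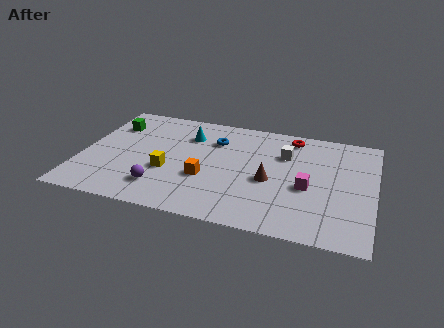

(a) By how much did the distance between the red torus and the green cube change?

+0.8

Before: roughly 7.9 units apart; after: 8.7. That's 0.8 units further apart.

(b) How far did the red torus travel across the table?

1.5

From (9.4, 6.2) to (9.8, 7.6), the red torus covered √(0.4² + 1.4²) ≈ 1.5 units.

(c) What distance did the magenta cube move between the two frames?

1.6

From (11.0, 5.3) to (10.8, 3.7), the magenta cube covered √(0.2² + 1.6²) ≈ 1.6 units.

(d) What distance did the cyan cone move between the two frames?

2.4

The cyan cone was near (2.6, 6.0) before and (4.9, 6.5) after, so it travelled √(2.3² + 0.5²) ≈ 2.4 units.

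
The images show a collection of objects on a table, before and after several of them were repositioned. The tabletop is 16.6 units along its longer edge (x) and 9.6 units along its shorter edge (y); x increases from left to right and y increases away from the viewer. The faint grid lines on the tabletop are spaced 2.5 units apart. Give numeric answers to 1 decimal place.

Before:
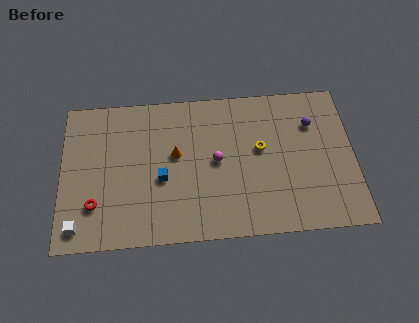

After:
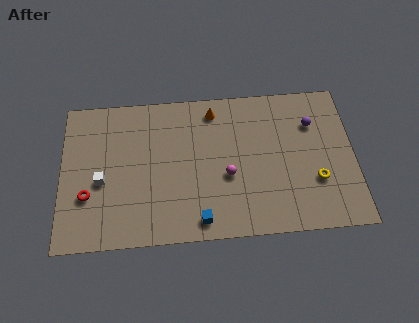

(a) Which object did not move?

the purple sphere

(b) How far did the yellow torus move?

3.9

From (11.3, 5.5) to (14.4, 3.2), the yellow torus covered √(3.1² + 2.3²) ≈ 3.9 units.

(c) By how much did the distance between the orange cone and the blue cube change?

+5.4

Before: roughly 1.7 units apart; after: 7.1. That's 5.4 units further apart.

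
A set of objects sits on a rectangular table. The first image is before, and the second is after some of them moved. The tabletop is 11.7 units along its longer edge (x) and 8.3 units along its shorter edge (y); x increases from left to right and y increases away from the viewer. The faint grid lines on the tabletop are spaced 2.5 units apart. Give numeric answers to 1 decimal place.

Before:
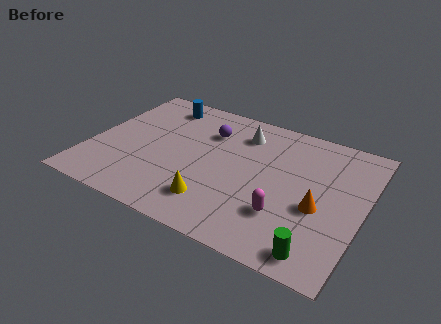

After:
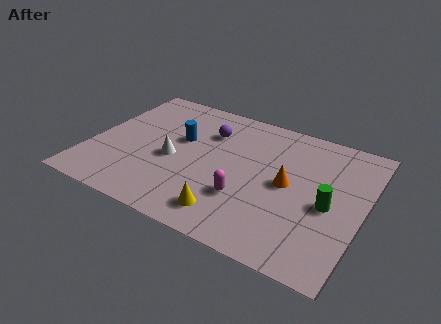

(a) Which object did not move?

the purple sphere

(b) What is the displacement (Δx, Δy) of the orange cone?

(-1.4, 0.8)

From the two frames, the orange cone sits at roughly (9.9, 3.4) before and (8.5, 4.2) after.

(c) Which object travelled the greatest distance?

the white cone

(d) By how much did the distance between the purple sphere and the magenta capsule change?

-1.2

They were about 5.2 units apart before and 4.0 after — 1.2 units closer together.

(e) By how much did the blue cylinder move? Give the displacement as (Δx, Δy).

(1.2, -2.0)

The blue cylinder was at about (2.5, 7.0) and moved to about (3.7, 5.0).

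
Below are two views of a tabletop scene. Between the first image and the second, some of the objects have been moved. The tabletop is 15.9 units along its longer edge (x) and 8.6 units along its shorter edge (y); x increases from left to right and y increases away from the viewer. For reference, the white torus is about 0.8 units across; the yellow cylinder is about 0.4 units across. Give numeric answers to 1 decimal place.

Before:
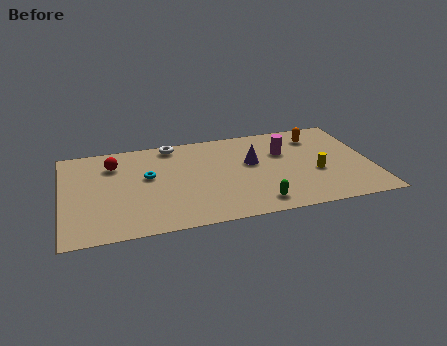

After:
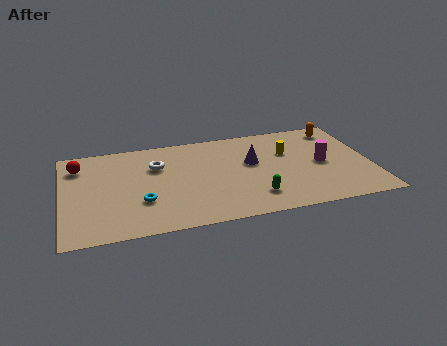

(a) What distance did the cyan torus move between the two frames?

2.2

The cyan torus moved from about (4.4, 5.0) to (4.0, 2.8), a distance of √(0.4² + 2.2²) ≈ 2.2.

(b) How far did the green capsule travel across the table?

0.6

The green capsule was near (9.8, 1.3) before and (9.7, 1.9) after, so it travelled √(0.1² + 0.6²) ≈ 0.6 units.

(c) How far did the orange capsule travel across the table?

1.3

The orange capsule moved from about (13.3, 6.8) to (14.5, 7.3), a distance of √(1.2² + 0.5²) ≈ 1.3.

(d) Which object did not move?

the purple cone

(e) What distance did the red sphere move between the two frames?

1.8

The red sphere moved from about (2.7, 6.5) to (0.9, 6.7), a distance of √(1.8² + 0.2²) ≈ 1.8.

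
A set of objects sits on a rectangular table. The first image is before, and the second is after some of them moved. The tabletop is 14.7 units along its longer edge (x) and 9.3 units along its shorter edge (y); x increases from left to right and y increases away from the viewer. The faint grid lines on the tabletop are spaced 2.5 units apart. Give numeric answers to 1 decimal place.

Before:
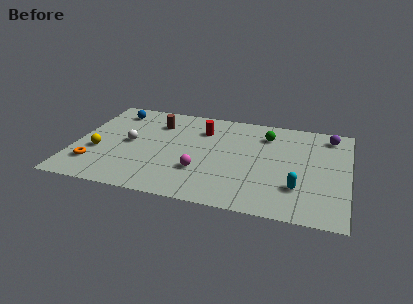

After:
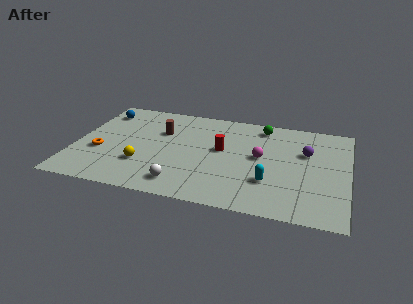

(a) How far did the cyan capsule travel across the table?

1.5

The cyan capsule moved from about (12.1, 2.6) to (10.6, 2.8), a distance of √(1.5² + 0.2²) ≈ 1.5.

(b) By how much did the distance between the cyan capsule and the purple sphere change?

-1.8

Before: roughly 5.5 units apart; after: 3.7. That's 1.8 units closer together.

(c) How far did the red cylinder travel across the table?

2.1

The red cylinder was near (6.7, 6.9) before and (7.9, 5.2) after, so it travelled √(1.2² + 1.7²) ≈ 2.1 units.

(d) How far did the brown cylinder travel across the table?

0.9

From (4.2, 7.0) to (4.5, 6.2), the brown cylinder covered √(0.3² + 0.8²) ≈ 0.9 units.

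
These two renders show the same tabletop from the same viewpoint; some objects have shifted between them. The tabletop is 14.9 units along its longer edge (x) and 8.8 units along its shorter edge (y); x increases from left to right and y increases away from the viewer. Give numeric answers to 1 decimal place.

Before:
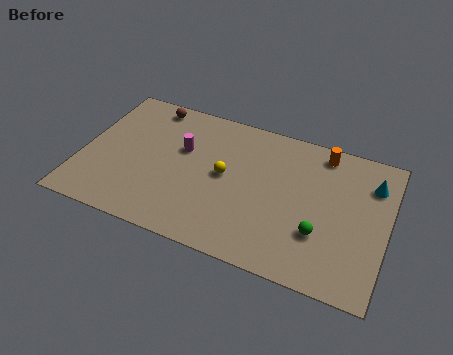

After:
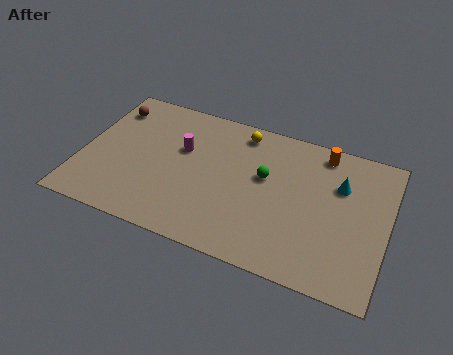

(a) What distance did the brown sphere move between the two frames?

2.1

The brown sphere moved from about (2.9, 7.8) to (1.0, 7.0), a distance of √(1.9² + 0.8²) ≈ 2.1.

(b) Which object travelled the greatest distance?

the green sphere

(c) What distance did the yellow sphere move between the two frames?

3.0

The yellow sphere was near (7.0, 4.6) before and (7.5, 7.6) after, so it travelled √(0.5² + 3.0²) ≈ 3.0 units.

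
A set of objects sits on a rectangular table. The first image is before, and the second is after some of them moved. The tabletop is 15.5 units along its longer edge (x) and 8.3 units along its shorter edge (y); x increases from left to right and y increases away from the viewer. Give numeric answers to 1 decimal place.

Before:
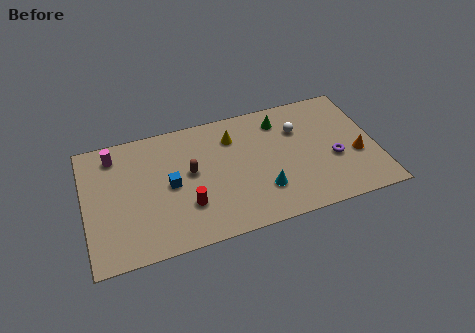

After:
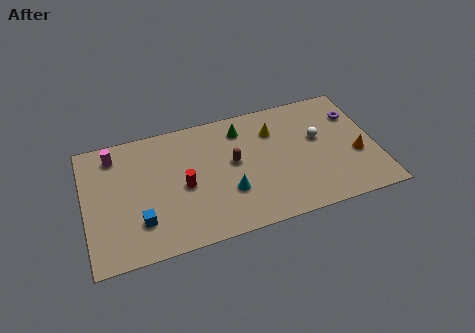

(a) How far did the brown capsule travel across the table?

2.3

The brown capsule was near (5.6, 4.6) before and (7.9, 4.6) after, so it travelled √(2.3² + 0.0²) ≈ 2.3 units.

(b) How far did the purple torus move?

3.0

The purple torus moved from about (13.2, 3.3) to (14.6, 6.0), a distance of √(1.4² + 2.7²) ≈ 3.0.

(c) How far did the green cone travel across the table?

2.1

From (10.6, 6.7) to (8.5, 6.7), the green cone covered √(2.1² + 0.0²) ≈ 2.1 units.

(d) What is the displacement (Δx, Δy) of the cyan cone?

(-1.8, 0.4)

The cyan cone started near (9.3, 2.3) and ended near (7.5, 2.7).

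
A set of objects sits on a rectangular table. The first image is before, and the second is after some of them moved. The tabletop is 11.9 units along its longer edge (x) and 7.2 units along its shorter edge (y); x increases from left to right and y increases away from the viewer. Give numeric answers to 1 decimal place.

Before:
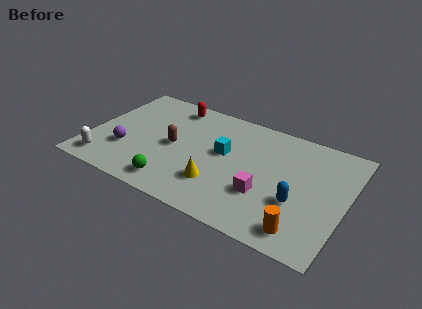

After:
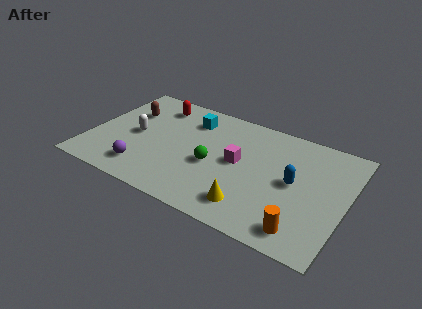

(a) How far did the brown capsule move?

2.8

The brown capsule was near (3.9, 3.5) before and (1.5, 4.9) after, so it travelled √(2.4² + 1.4²) ≈ 2.8 units.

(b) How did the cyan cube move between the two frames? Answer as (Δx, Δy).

(-1.8, 1.5)

The cyan cube was at about (6.2, 4.1) and moved to about (4.4, 5.6).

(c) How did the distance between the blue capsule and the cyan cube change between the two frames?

+1.5

The distance was about 3.9 in the first image and 5.4 in the second, so they moved 1.5 units further apart.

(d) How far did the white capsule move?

2.6

The white capsule was near (1.0, 1.1) before and (2.1, 3.5) after, so it travelled √(1.1² + 2.4²) ≈ 2.6 units.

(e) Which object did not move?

the orange cylinder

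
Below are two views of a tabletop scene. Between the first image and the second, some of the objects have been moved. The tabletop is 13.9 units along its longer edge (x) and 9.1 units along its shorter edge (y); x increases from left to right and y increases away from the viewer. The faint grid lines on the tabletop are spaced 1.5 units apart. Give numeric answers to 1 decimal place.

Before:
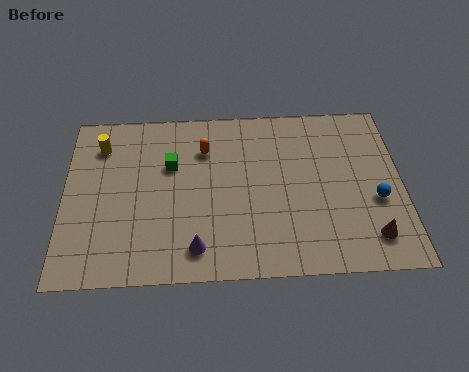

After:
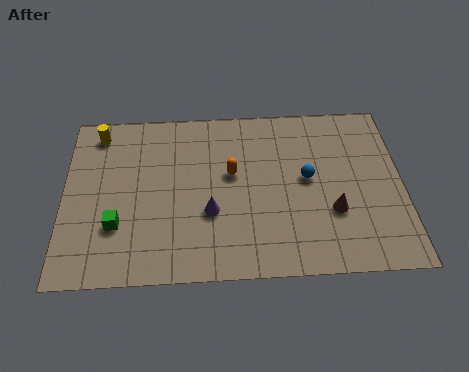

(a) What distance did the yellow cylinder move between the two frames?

0.7

From (1.5, 7.1) to (1.4, 7.8), the yellow cylinder covered √(0.1² + 0.7²) ≈ 0.7 units.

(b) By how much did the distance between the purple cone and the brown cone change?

-2.1

The distance was about 7.1 in the first image and 5.0 in the second, so they moved 2.1 units closer together.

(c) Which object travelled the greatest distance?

the green cube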